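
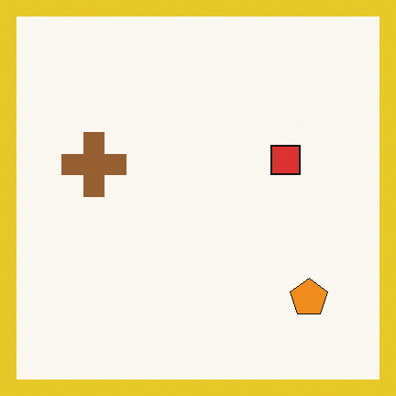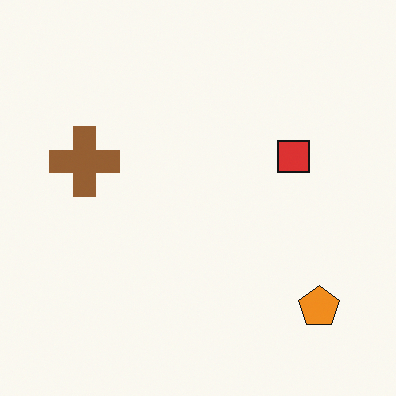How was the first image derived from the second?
The first image is the second framed with a yellow border.

A solid yellow frame runs around the edge of the first image, with the content slightly shrunk inside it.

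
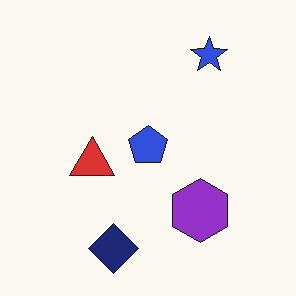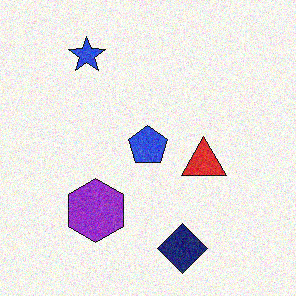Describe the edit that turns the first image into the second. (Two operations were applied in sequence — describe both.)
The transformation is: flipped horizontally (left ↔ right), then degraded with moderate additive noise.

The blue star is in the top-right of the first image and the top-left of the second — shapes on opposite sides of the vertical midline have swapped in a mirror flip. Random speckle covers the whole image, including the flat background.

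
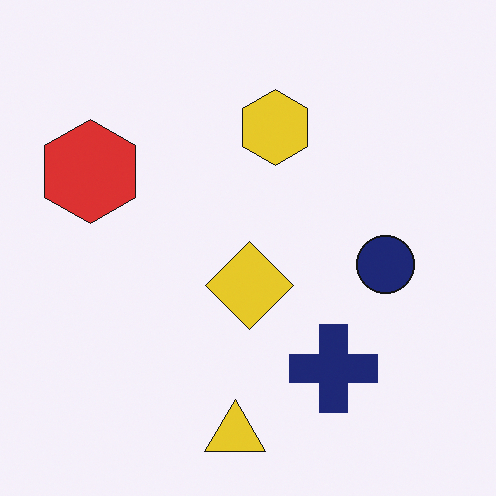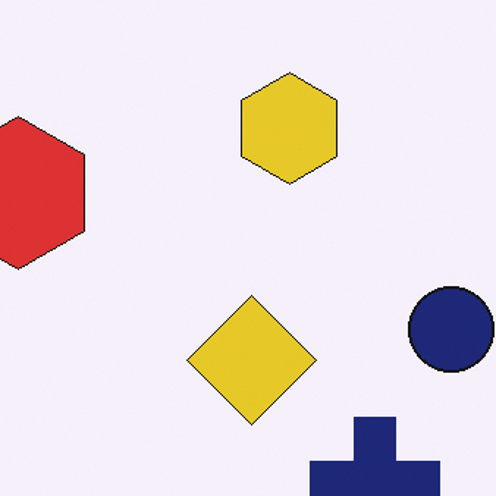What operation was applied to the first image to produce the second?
The second image is the first cropped slightly and scaled back up.

The visible shapes are larger and the field of view is narrower; shapes near the original edges may be partly or wholly outside the frame — a crop-and-rescale.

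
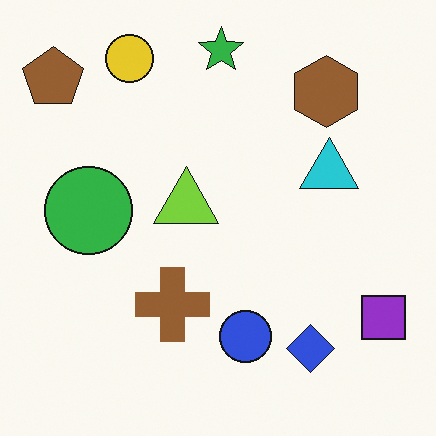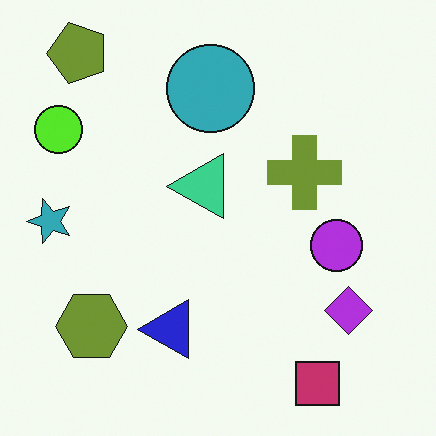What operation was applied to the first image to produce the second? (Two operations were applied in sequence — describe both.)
The second image is the first hue-shifted slightly, then transposed (reflected across the top-left ↔ bottom-right diagonal).

Every shape's color has rotated by the same amount around the hue wheel — a uniform hue shift. Shapes have swapped their row and column positions — what was in the top-right is now in the bottom-left — a diagonal reflection.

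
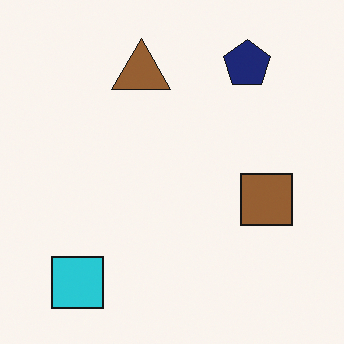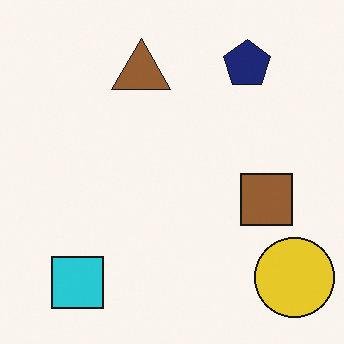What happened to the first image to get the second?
Overlaid with an additional yellow circle.

A yellow circle appears in the second image that is absent from the first.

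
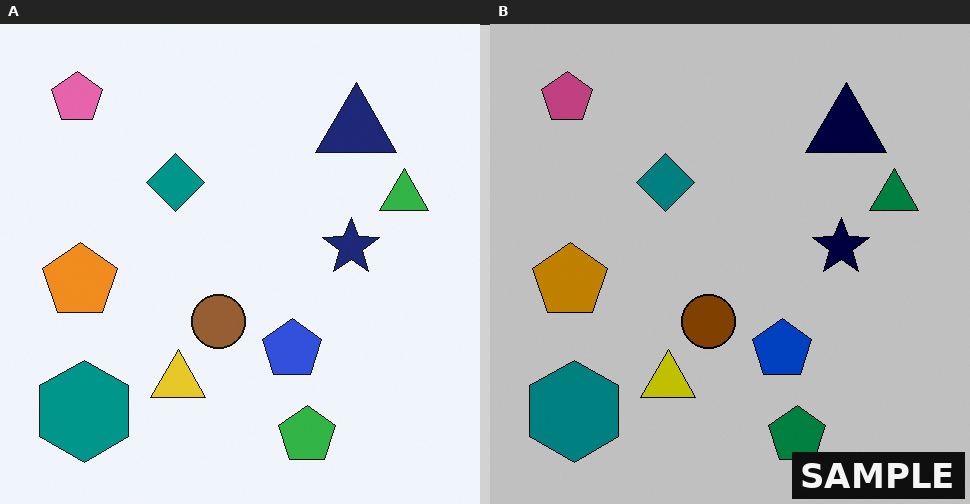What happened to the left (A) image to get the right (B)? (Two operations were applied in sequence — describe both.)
The image was heavily posterized to just a handful of flat colors, then watermarked with the text "SAMPLE" in the lower-right corner.

Each flat color has snapped to a coarser quantized level — most visibly, the near-white background has dropped to a flat grey. A dark label reading "SAMPLE" appears in the lower-right corner.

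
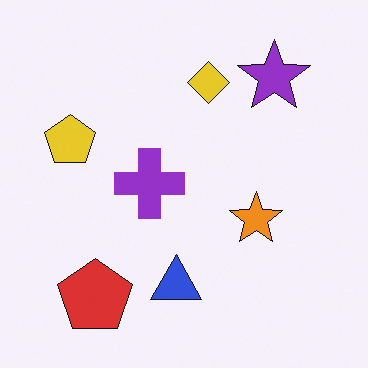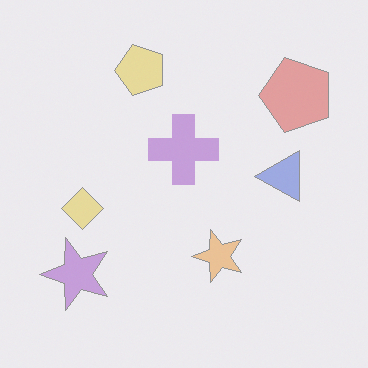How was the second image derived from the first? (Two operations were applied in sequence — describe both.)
This is the original image transposed (reflected across the top-left ↔ bottom-right diagonal), then given much lower contrast.

Shapes have swapped their row and column positions — what was in the top-right is now in the bottom-left — a diagonal reflection. Tones are pushed toward mid-grey across the whole image — a global contrast change.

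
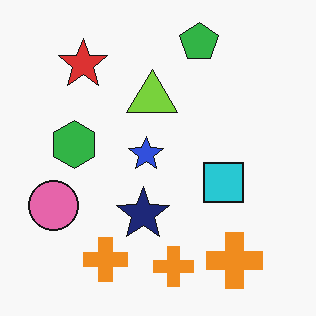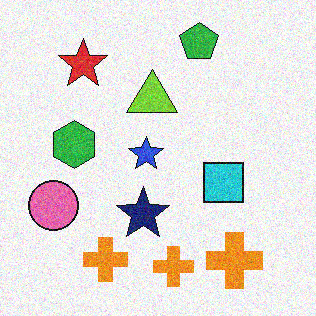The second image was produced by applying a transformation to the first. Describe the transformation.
The transformation is: degraded with moderate additive noise.

Random speckle covers the whole image, including the flat background.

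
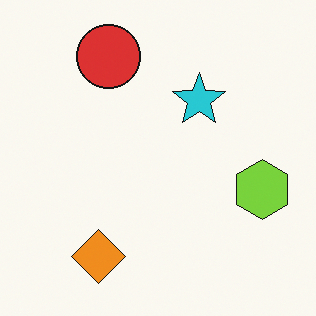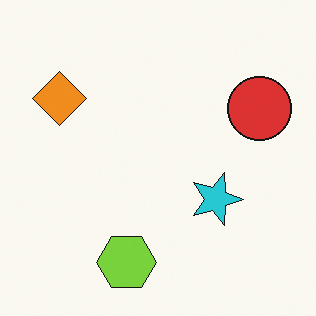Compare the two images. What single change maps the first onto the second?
This is the original image rotated 90° clockwise.

The orange diamond sits in the bottom-left of the first image and the top-left of the second — consistent with a whole-image 90° clockwise rotation.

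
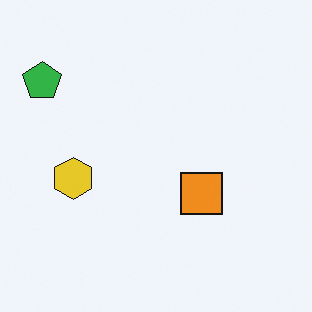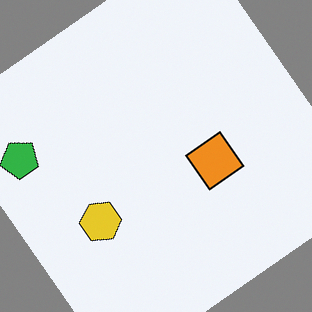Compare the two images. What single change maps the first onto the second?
The transformation is: rotated counter-clockwise by a large amount — several tens of degrees.

Every shape is tilted by the same angle and the image corners show triangular fill wedges — a whole-image rotation by a non-right angle.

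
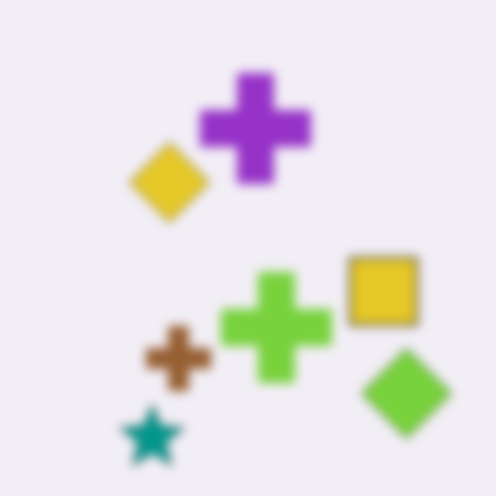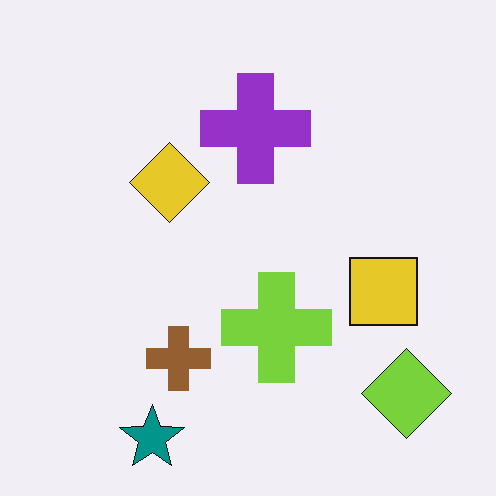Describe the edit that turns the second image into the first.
The image was strongly gaussian-blurred.

Shape edges and outlines are uniformly softened across the whole image.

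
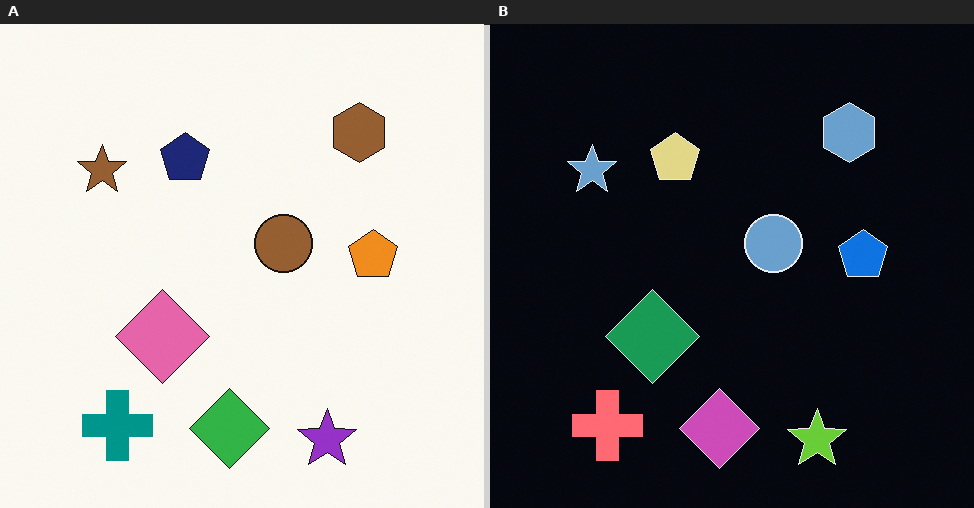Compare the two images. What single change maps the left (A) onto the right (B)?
The transformation is: color-inverted (negative).

The light background has become dark and every shape's color is its complement — a photographic negative.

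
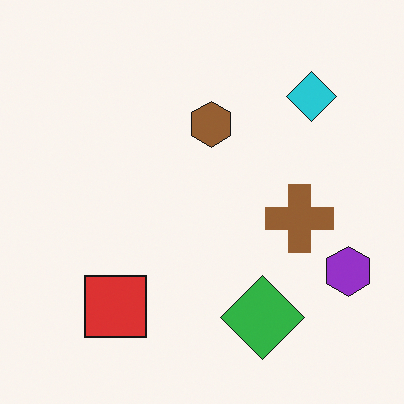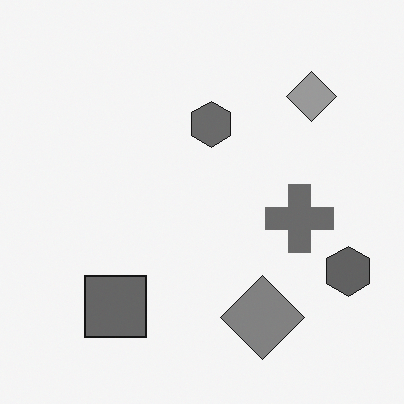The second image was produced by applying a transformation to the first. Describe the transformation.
The transformation is: converted to grayscale.

All color is removed — every shape is now a shade of grey.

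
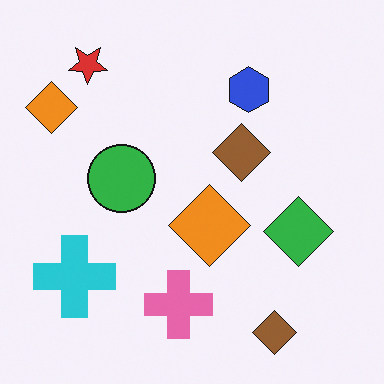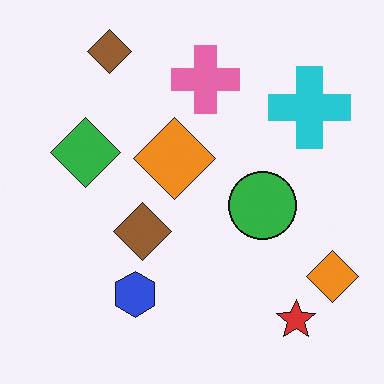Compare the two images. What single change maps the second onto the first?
Rotated 180°.

The red star sits in the bottom-right of the second image and the top-left of the first — consistent with a whole-image 180° rotation.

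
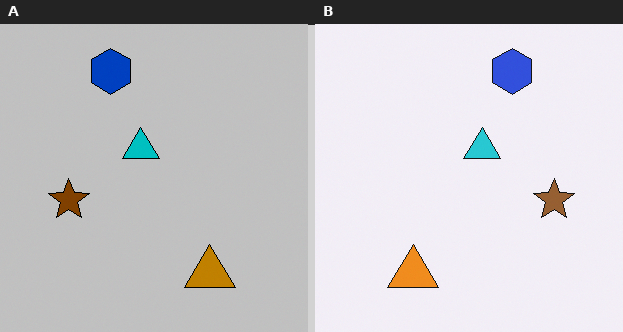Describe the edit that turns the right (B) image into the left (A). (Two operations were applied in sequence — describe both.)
Flipped horizontally (left ↔ right), then heavily posterized to just a handful of flat colors.

The brown star is in the right of the right (B) image and the left of the left (A) — shapes on opposite sides of the vertical midline have swapped in a mirror flip. Each flat color has snapped to a coarser quantized level — most visibly, the near-white background has dropped to a flat grey.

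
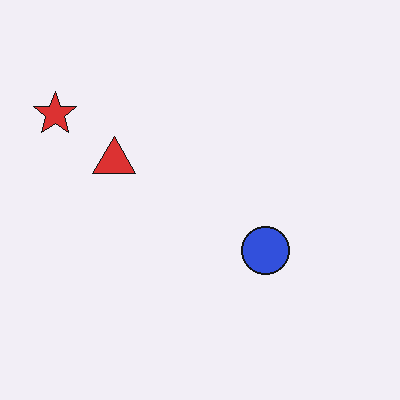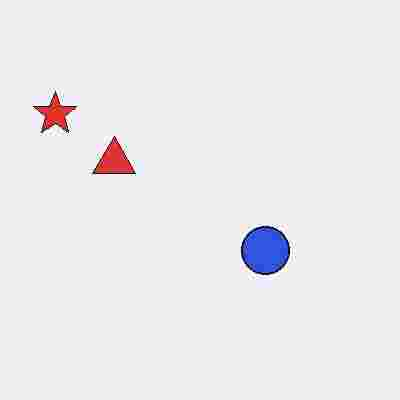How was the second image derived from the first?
The image was heavily JPEG-compressed with obvious blocking artifacts.

Blocky 8×8 compression artifacts appear around shape edges and the flat background shows ringing — characteristic JPEG degradation.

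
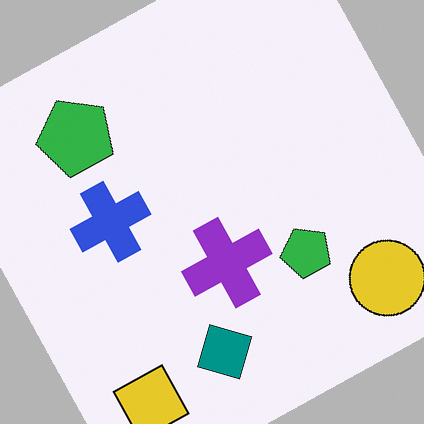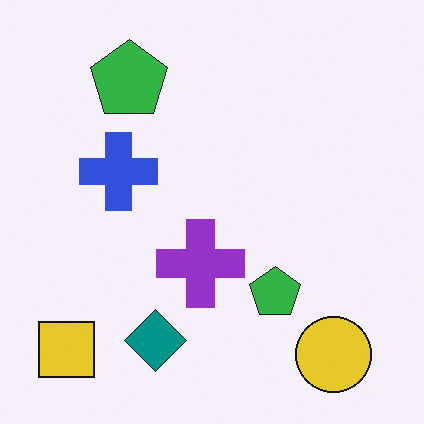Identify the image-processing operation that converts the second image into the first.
Rotated counter-clockwise by a moderate amount.

Every shape is tilted by the same angle and the image corners show triangular fill wedges — a whole-image rotation by a non-right angle.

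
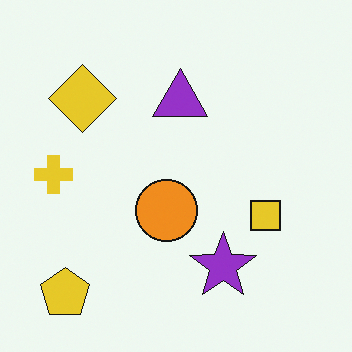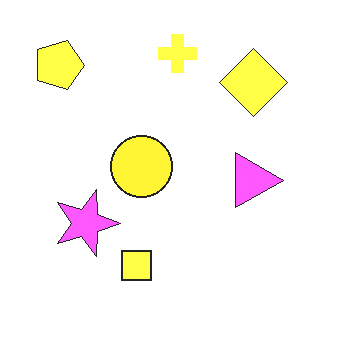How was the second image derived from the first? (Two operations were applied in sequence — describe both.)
The transformation is: rotated 90° clockwise, then brightened a lot.

The yellow pentagon sits in the bottom-left of the first image and the top-left of the second — consistent with a whole-image 90° clockwise rotation. Every pixel — background and shapes alike — is uniformly brightened.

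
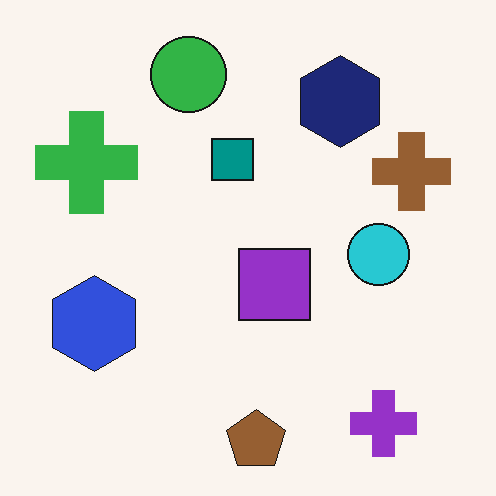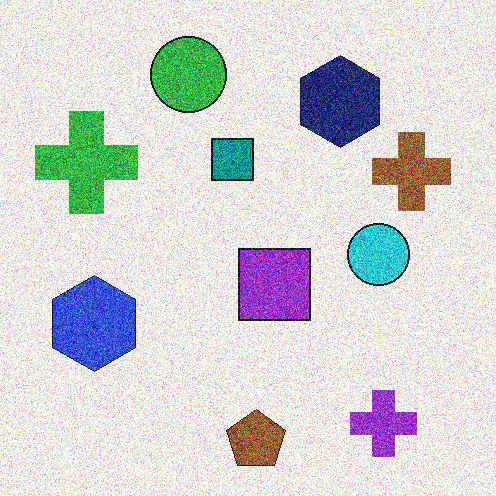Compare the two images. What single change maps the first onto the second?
The image was degraded with heavy additive noise.

Random speckle covers the whole image, including the flat background.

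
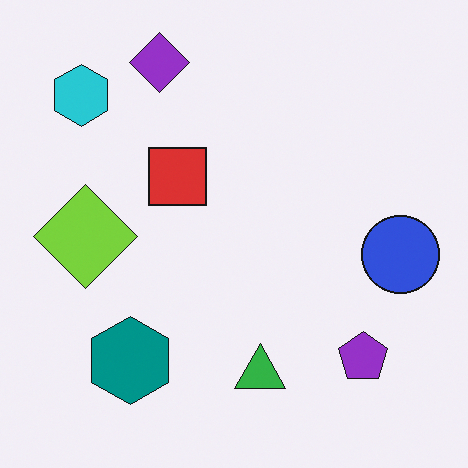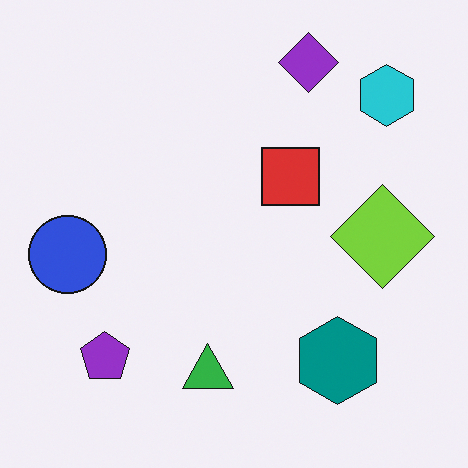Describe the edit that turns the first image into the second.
It was flipped horizontally (left ↔ right).

The blue circle is in the right of the first image and the left of the second — shapes on opposite sides of the vertical midline have swapped in a mirror flip.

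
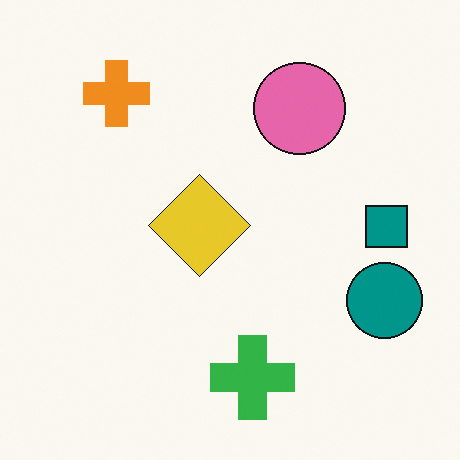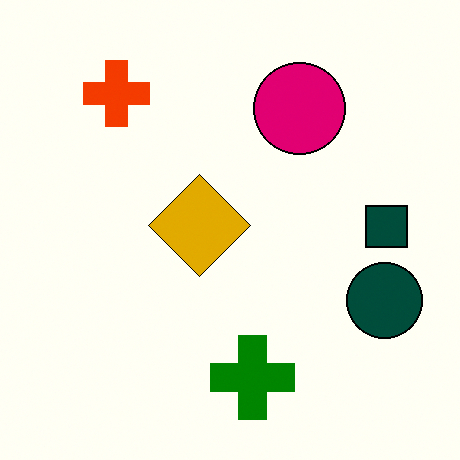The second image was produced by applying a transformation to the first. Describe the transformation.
It was given much higher contrast.

Tones are pushed away from mid-grey across the whole image — a global contrast change.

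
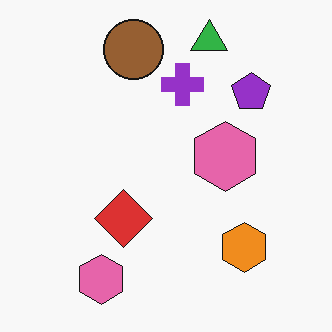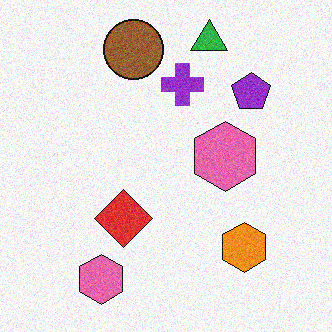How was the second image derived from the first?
Degraded with visible gaussian noise.

Random speckle covers the whole image, including the flat background.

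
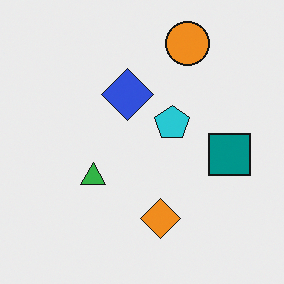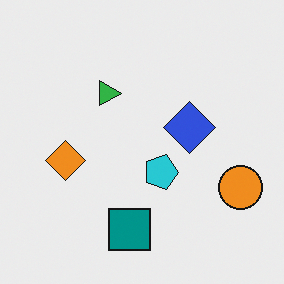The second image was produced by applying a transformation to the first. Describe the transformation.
This is the original image rotated 90° clockwise.

The orange circle sits in the top of the first image and the right of the second — consistent with a whole-image 90° clockwise rotation.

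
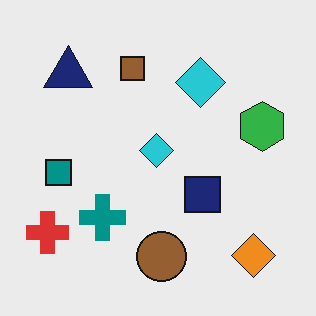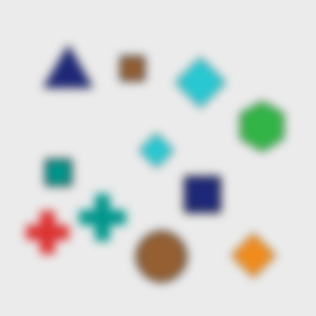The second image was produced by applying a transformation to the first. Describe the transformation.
This is the original image noticeably gaussian-blurred.

Shape edges and outlines are uniformly softened across the whole image.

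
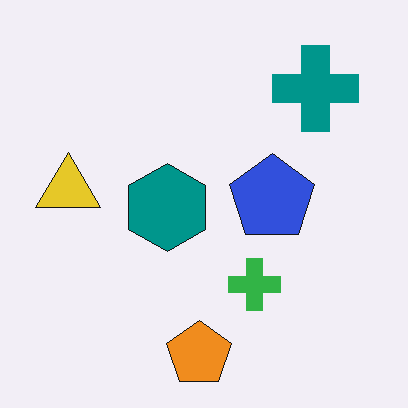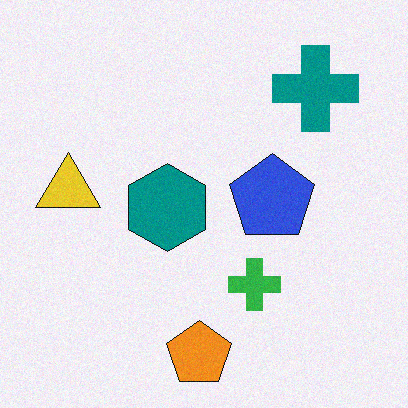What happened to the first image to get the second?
This is the original image degraded with a light layer of grain.

Random speckle covers the whole image, including the flat background.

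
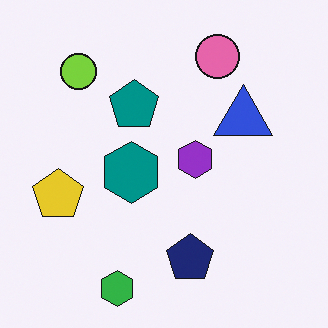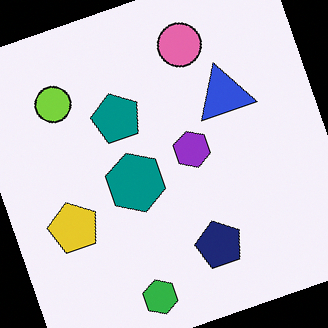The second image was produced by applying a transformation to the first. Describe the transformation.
The second image is the first rotated counter-clockwise by a clearly visible amount.

Every shape is tilted by the same angle and the image corners show triangular fill wedges — a whole-image rotation by a non-right angle.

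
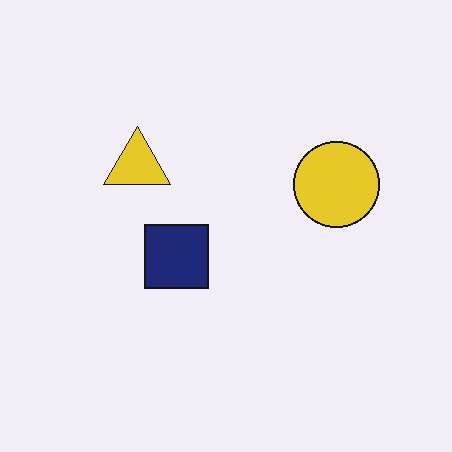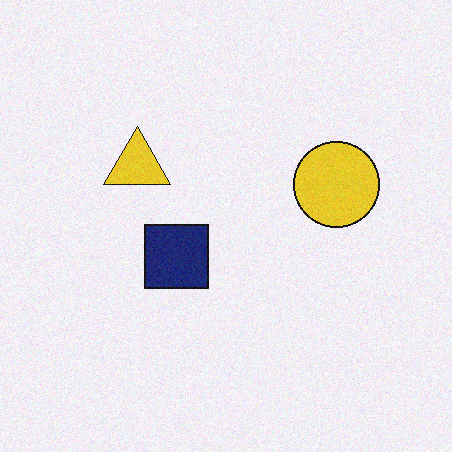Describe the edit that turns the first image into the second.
It was degraded with subtle gaussian noise.

Random speckle covers the whole image, including the flat background.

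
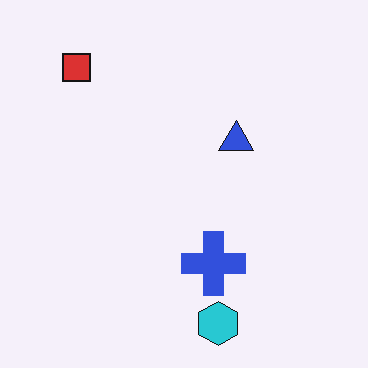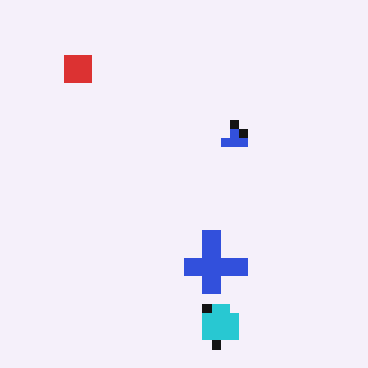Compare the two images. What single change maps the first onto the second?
It was heavily pixelated into large blocks.

Shapes are reduced to large square blocks; fine edges and outlines are lost — a downscale-then-upscale (mosaic) effect.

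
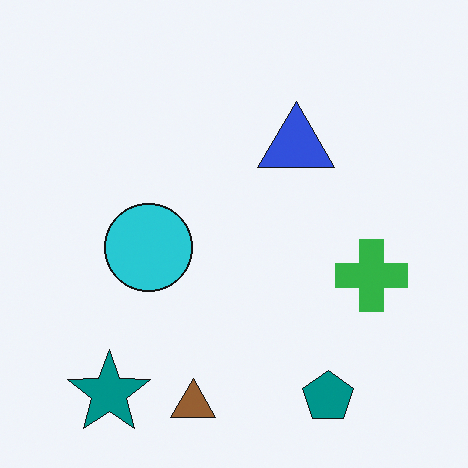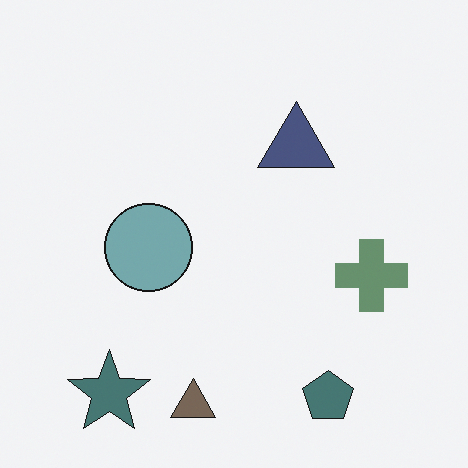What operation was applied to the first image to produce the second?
It was made much more muted (saturation change).

All colors are more muted and greyish — a global saturation change.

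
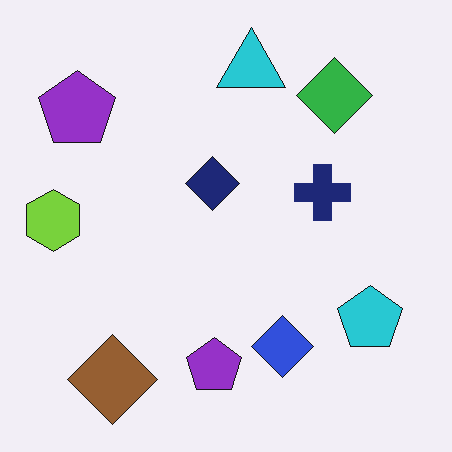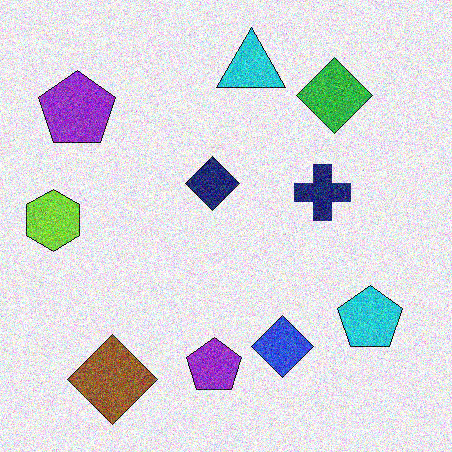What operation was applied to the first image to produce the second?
Degraded with a thick layer of grain.

Random speckle covers the whole image, including the flat background.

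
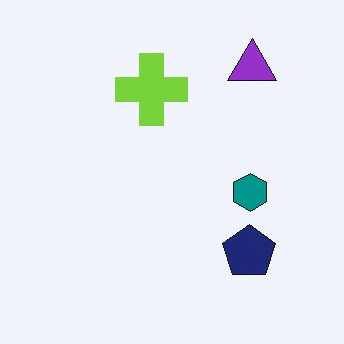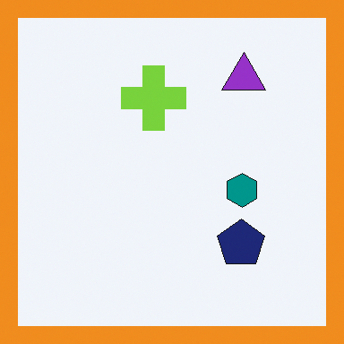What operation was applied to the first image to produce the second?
This is the original image framed with a orange border.

A solid orange frame runs around the edge of the second image, with the content slightly shrunk inside it.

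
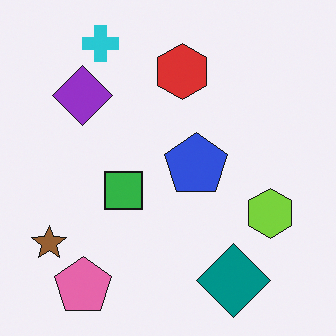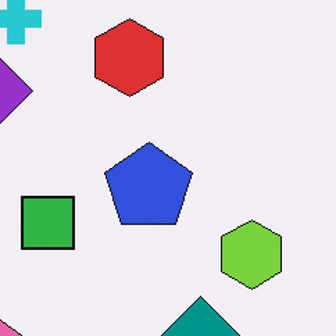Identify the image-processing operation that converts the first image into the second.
The image was cropped slightly and scaled back up.

The visible shapes are larger and the field of view is narrower; shapes near the original edges may be partly or wholly outside the frame — a crop-and-rescale.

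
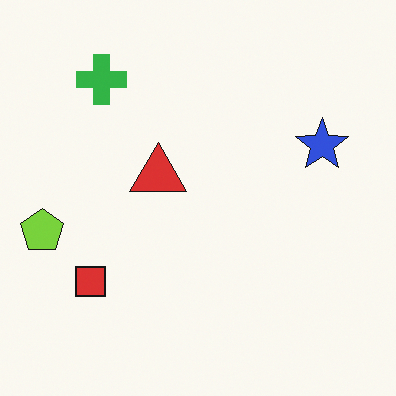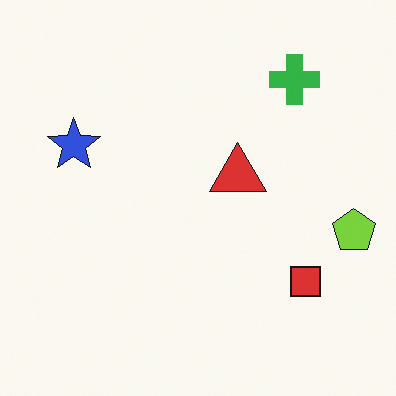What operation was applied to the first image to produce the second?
Flipped horizontally (left ↔ right).

The lime pentagon is in the left of the first image and the right of the second — shapes on opposite sides of the vertical midline have swapped in a mirror flip.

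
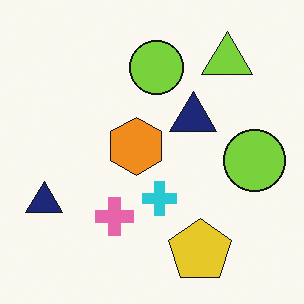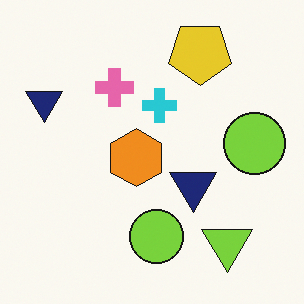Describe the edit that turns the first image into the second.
This is the original image flipped vertically (top ↔ bottom).

The yellow pentagon is in the bottom of the first image and the top of the second — shapes on opposite sides of the horizontal midline have swapped in a mirror flip.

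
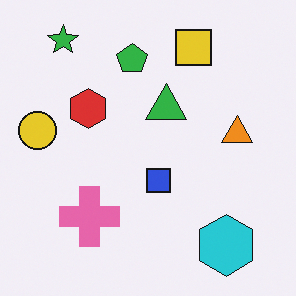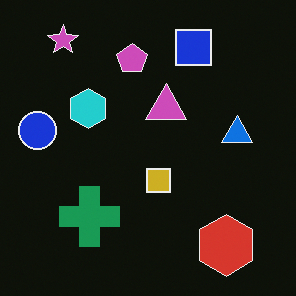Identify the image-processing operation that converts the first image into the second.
This is the original image color-inverted (negative).

The light background has become dark and every shape's color is its complement — a photographic negative.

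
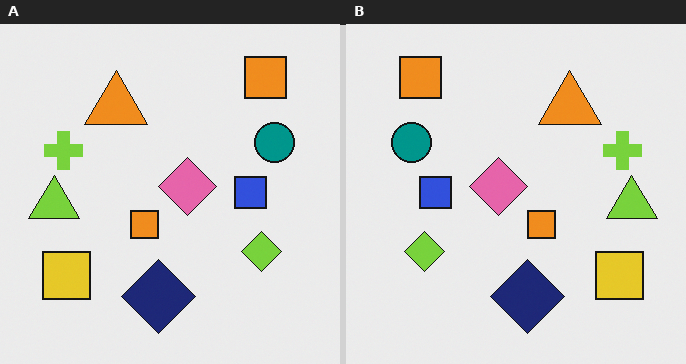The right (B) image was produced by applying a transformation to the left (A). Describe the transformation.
The transformation is: flipped horizontally (left ↔ right).

The lime triangle is in the left of the left (A) image and the right of the right (B) — shapes on opposite sides of the vertical midline have swapped in a mirror flip.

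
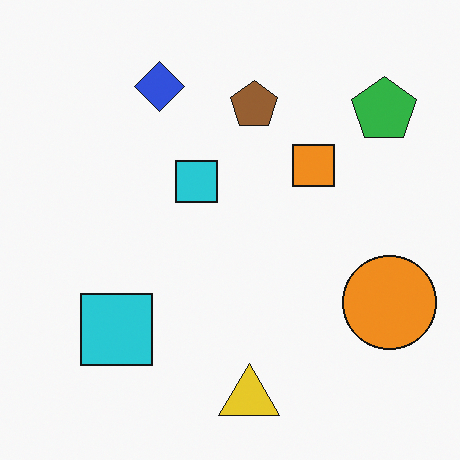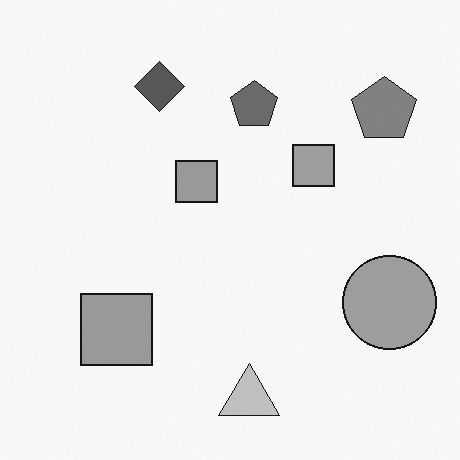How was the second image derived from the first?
The second image is the first converted to grayscale.

All color is removed — every shape is now a shade of grey.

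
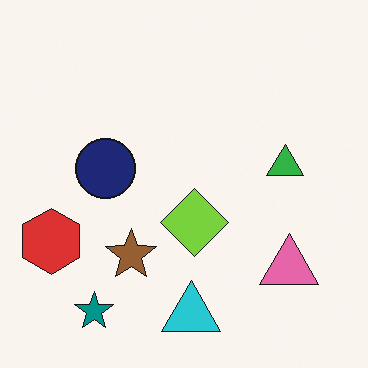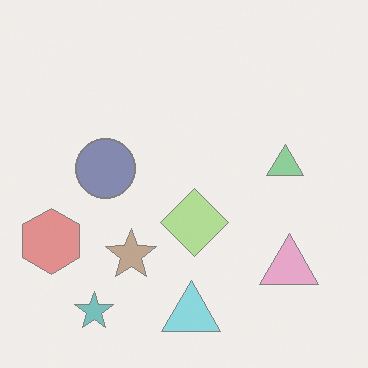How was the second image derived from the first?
It was washed out (contrast reduced).

Tones are pushed toward mid-grey across the whole image — a global contrast change.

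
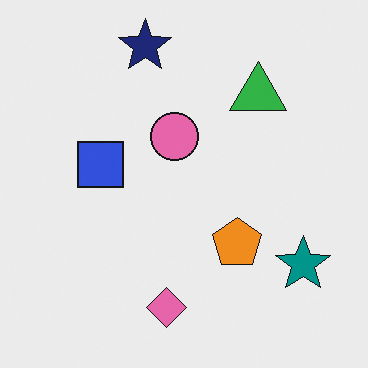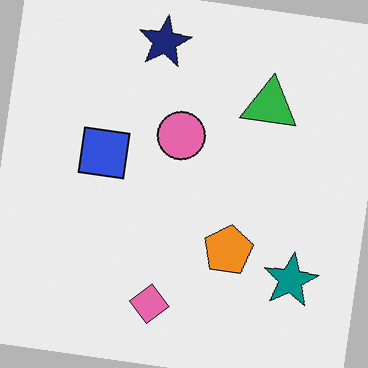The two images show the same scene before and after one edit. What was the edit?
Rotated clockwise by a small amount.

Every shape is tilted by the same angle and the image corners show triangular fill wedges — a whole-image rotation by a non-right angle.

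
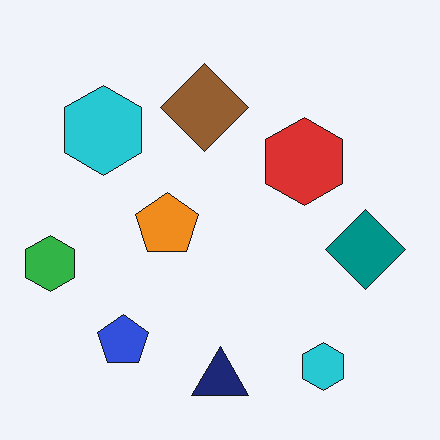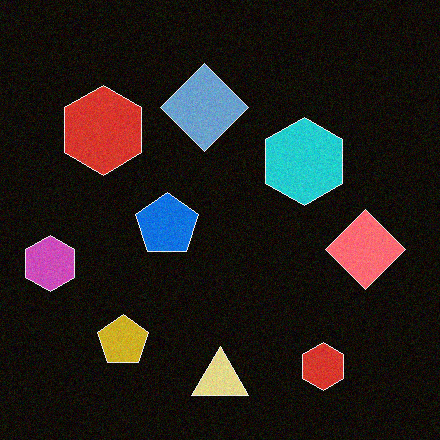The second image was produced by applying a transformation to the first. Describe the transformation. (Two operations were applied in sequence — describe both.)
The second image is the first degraded with a light layer of grain, then color-inverted (negative).

Random speckle covers the whole image, including the flat background. The light background has become dark and every shape's color is its complement — a photographic negative.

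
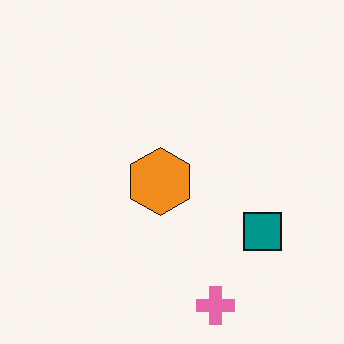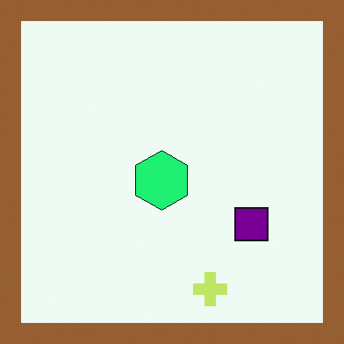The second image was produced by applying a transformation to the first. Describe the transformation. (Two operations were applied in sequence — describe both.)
This is the original image hue-shifted by a moderate amount, then framed with a brown border.

Every shape's color has rotated by the same amount around the hue wheel — a uniform hue shift. A solid brown frame runs around the edge of the second image, with the content slightly shrunk inside it.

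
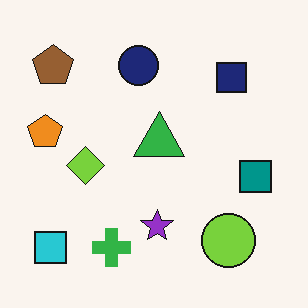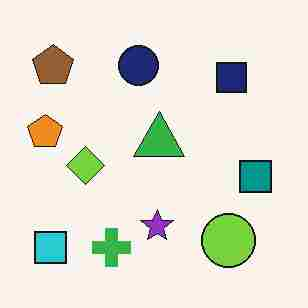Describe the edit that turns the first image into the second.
It was degraded with heavy JPEG compression.

Blocky 8×8 compression artifacts appear around shape edges and the flat background shows ringing — characteristic JPEG degradation.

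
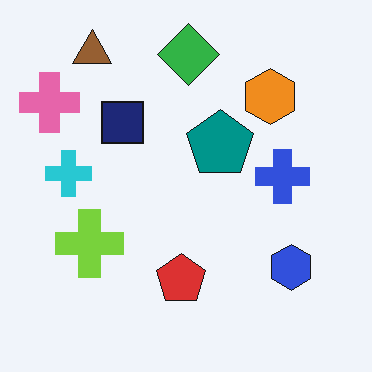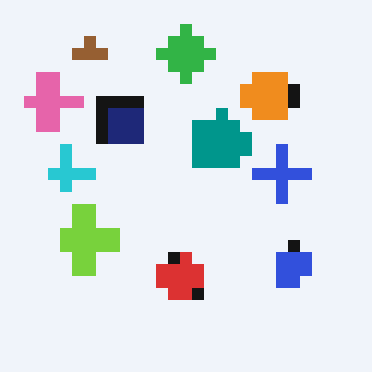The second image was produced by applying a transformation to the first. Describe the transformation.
Coarsely pixelated.

Shapes are reduced to large square blocks; fine edges and outlines are lost — a downscale-then-upscale (mosaic) effect.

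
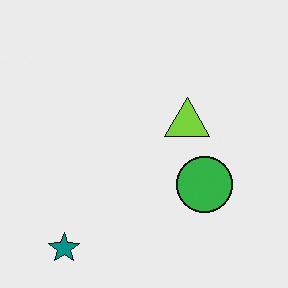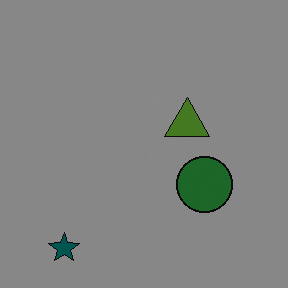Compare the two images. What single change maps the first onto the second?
It was darkened a lot.

Every pixel — background and shapes alike — is uniformly darkened.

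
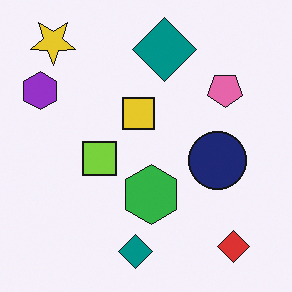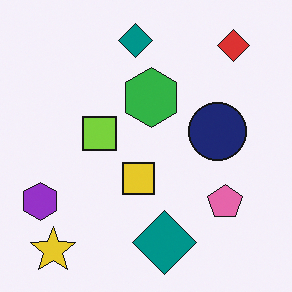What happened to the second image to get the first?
The image was flipped vertically (top ↔ bottom).

The yellow star is in the bottom-left of the second image and the top-left of the first — shapes on opposite sides of the horizontal midline have swapped in a mirror flip.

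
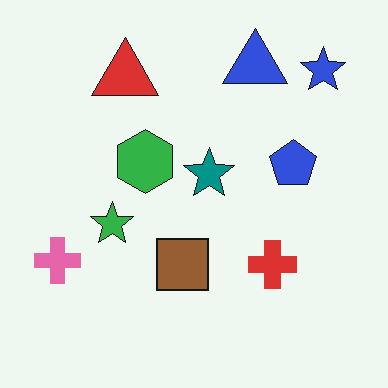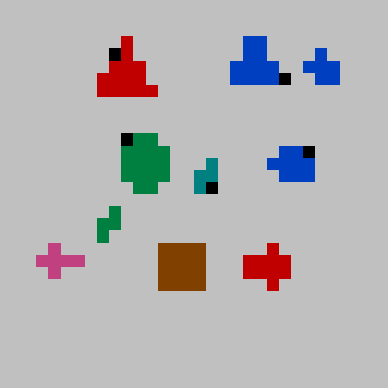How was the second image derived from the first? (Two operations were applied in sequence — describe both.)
The transformation is: aggressively posterized, then coarsely pixelated.

Each flat color has snapped to a coarser quantized level — most visibly, the near-white background has dropped to a flat grey. Shapes are reduced to large square blocks; fine edges and outlines are lost — a downscale-then-upscale (mosaic) effect.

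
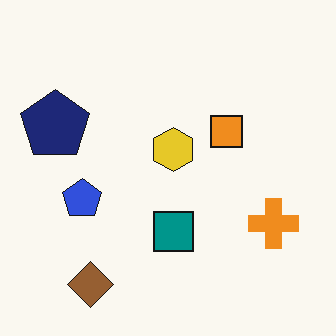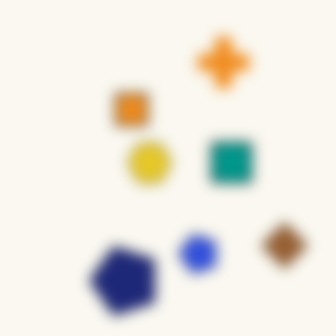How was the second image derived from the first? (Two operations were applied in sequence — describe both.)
The image was rotated 90° counter-clockwise, then heavily blurred.

The brown diamond sits in the bottom-left of the first image and the bottom-right of the second — consistent with a whole-image 90° counter-clockwise rotation. Shape edges and outlines are uniformly softened across the whole image.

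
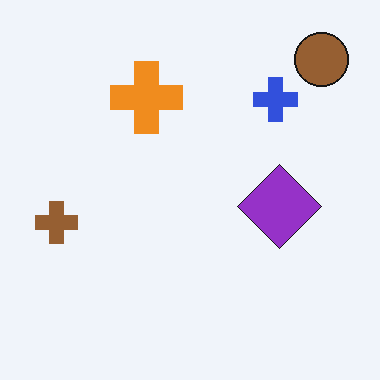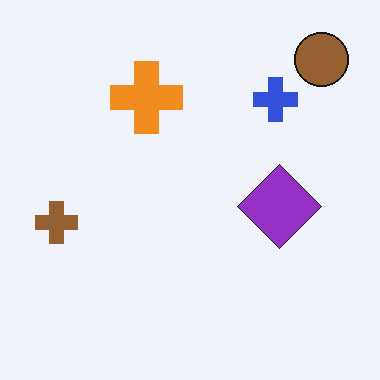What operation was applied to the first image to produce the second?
The image was JPEG-compressed with visible artifacts.

Blocky 8×8 compression artifacts appear around shape edges and the flat background shows ringing — characteristic JPEG degradation.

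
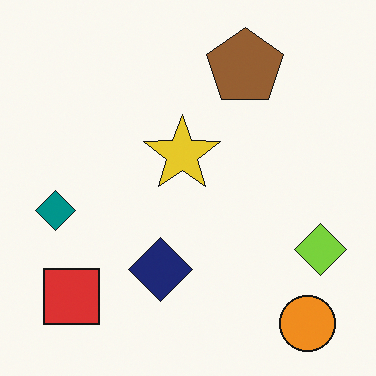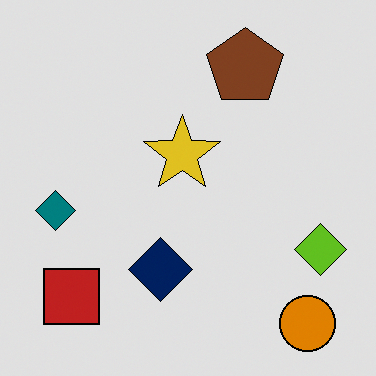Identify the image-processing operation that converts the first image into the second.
This is the original image moderately posterized.

Each flat color has snapped to a coarser quantized level — most visibly, the near-white background has dropped to a flat grey.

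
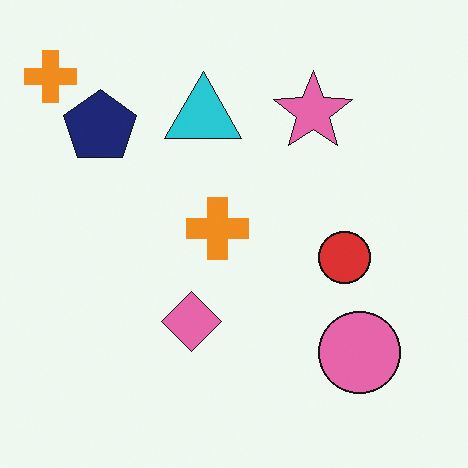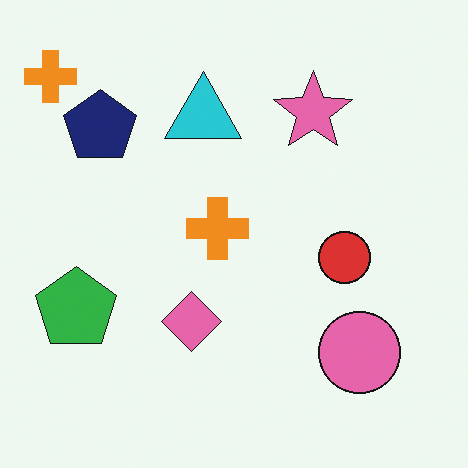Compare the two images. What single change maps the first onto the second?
This is the original image overlaid with an additional green pentagon.

A green pentagon appears in the second image that is absent from the first.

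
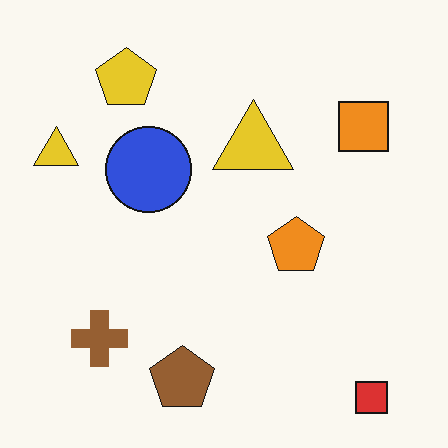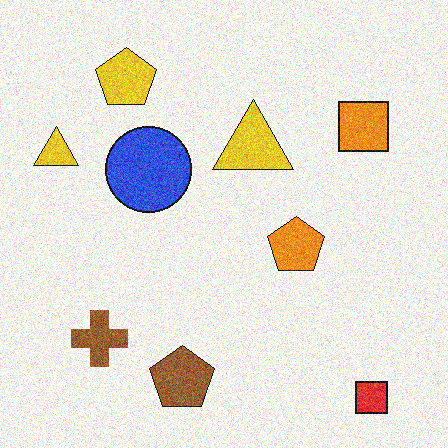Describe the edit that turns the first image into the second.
This is the original image degraded with moderate additive noise.

Random speckle covers the whole image, including the flat background.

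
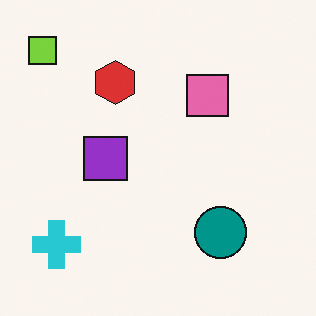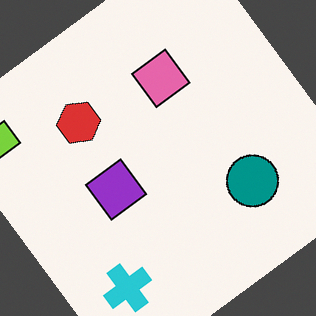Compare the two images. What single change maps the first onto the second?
The second image is the first rotated counter-clockwise by a large amount — several tens of degrees.

Every shape is tilted by the same angle and the image corners show triangular fill wedges — a whole-image rotation by a non-right angle.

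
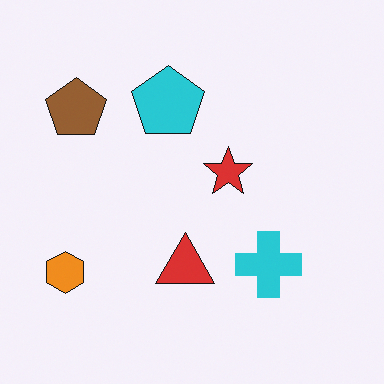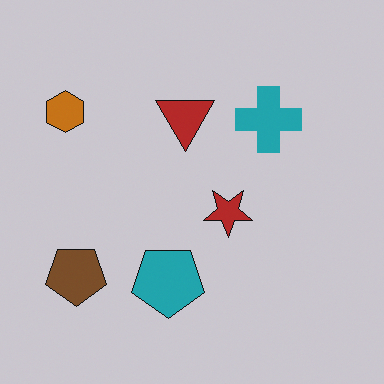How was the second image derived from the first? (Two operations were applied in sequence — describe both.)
This is the original image flipped vertically (top ↔ bottom), then slightly darkened.

The cyan pentagon is in the top of the first image and the bottom of the second — shapes on opposite sides of the horizontal midline have swapped in a mirror flip. Every pixel — background and shapes alike — is uniformly darkened.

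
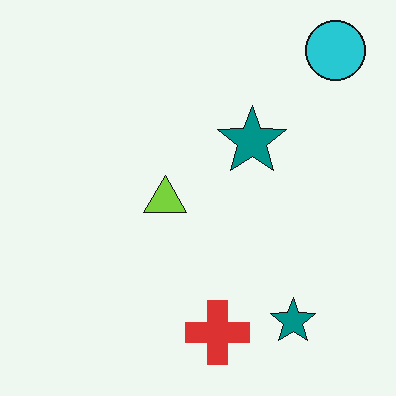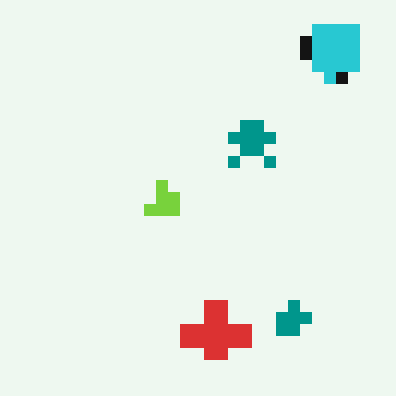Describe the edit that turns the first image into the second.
The second image is the first heavily pixelated into large blocks.

Shapes are reduced to large square blocks; fine edges and outlines are lost — a downscale-then-upscale (mosaic) effect.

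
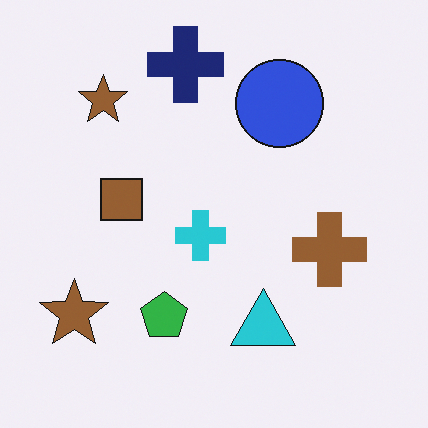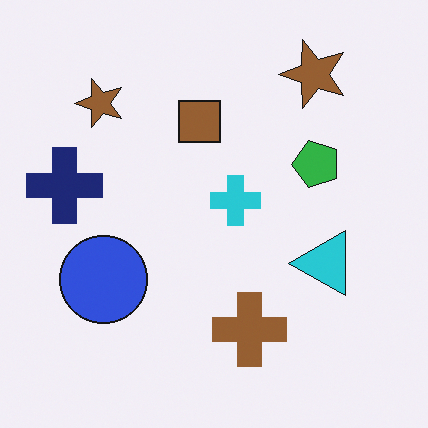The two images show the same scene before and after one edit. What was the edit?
Transposed (reflected across the top-left ↔ bottom-right diagonal).

Shapes have swapped their row and column positions — what was in the top-right is now in the bottom-left — a diagonal reflection.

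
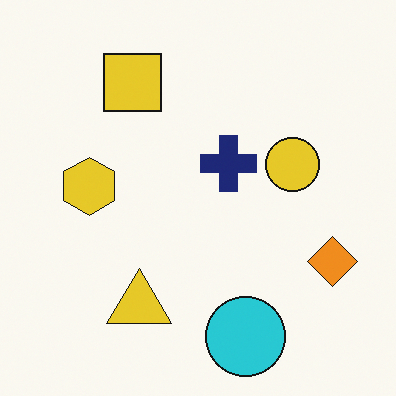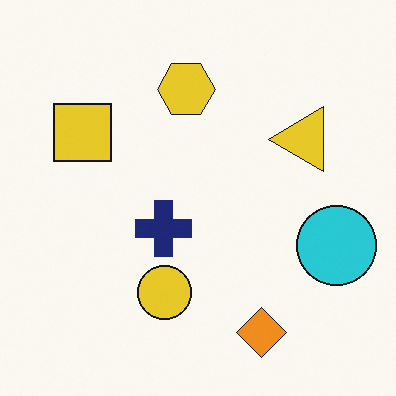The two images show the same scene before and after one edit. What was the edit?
The image was transposed (reflected across the top-left ↔ bottom-right diagonal).

Shapes have swapped their row and column positions — what was in the top-right is now in the bottom-left — a diagonal reflection.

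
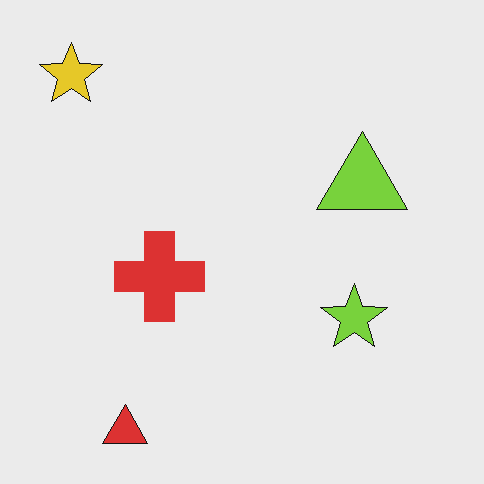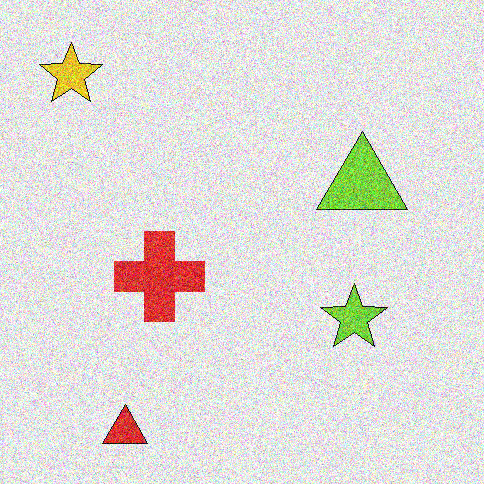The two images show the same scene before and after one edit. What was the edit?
Degraded with a thick layer of grain.

Random speckle covers the whole image, including the flat background.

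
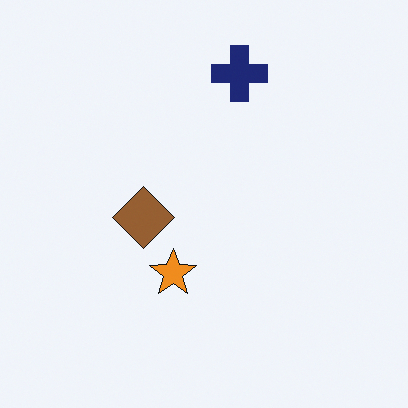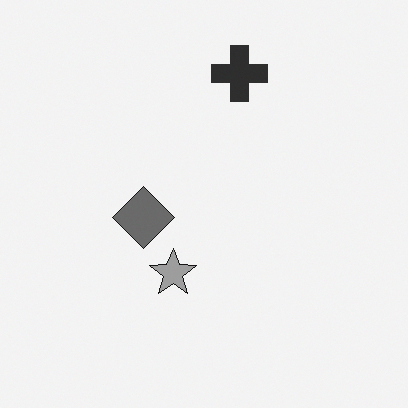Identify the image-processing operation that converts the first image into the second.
The second image is the first converted to grayscale.

All color is removed — every shape is now a shade of grey.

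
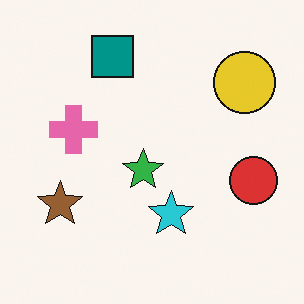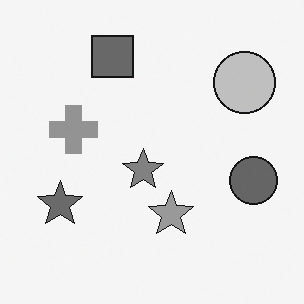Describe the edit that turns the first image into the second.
It was converted to grayscale.

All color is removed — every shape is now a shade of grey.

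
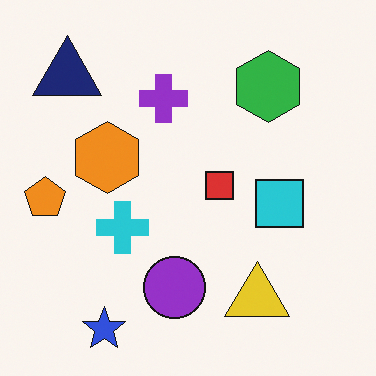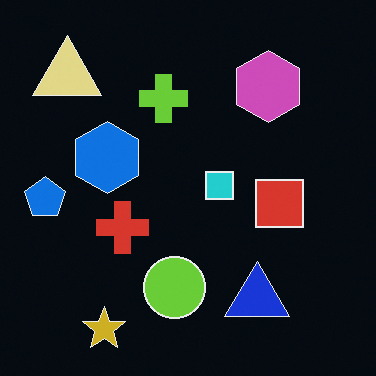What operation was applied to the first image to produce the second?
Color-inverted (negative).

The light background has become dark and every shape's color is its complement — a photographic negative.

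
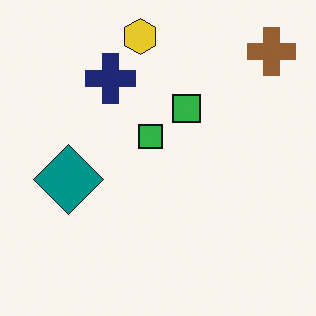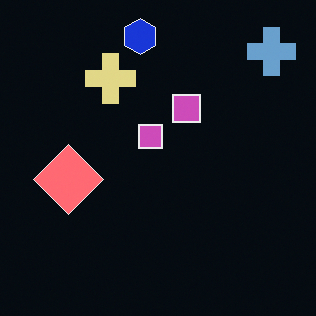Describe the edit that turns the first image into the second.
The second image is the first color-inverted (negative).

The light background has become dark and every shape's color is its complement — a photographic negative.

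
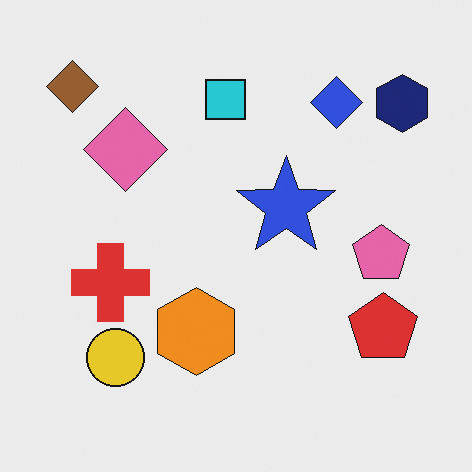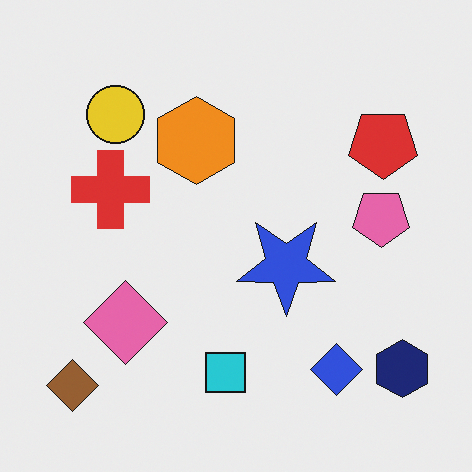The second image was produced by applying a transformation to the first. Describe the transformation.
This is the original image flipped vertically (top ↔ bottom).

The brown diamond is in the top-left of the first image and the bottom-left of the second — shapes on opposite sides of the horizontal midline have swapped in a mirror flip.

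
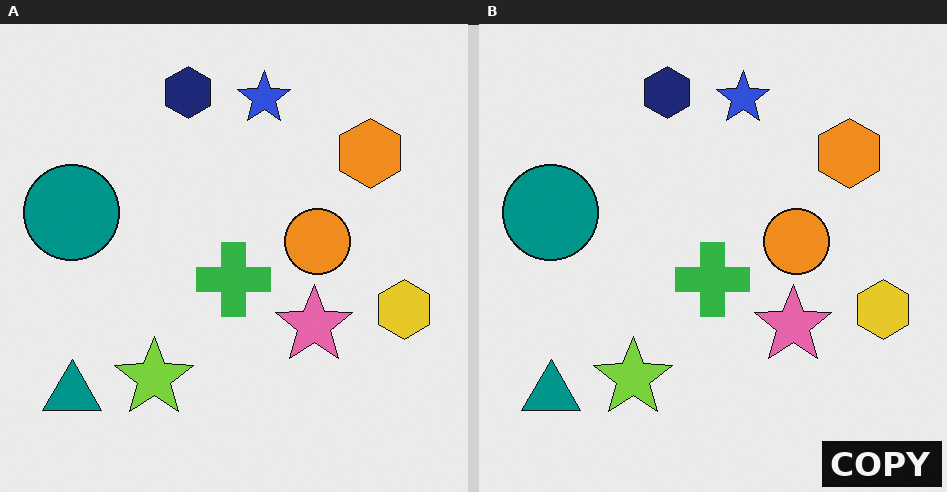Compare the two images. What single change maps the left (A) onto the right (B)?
The right (B) image is the left (A) watermarked with the text "COPY" in the lower-right corner.

A dark label reading "COPY" appears in the lower-right corner.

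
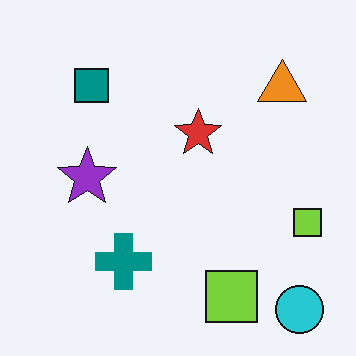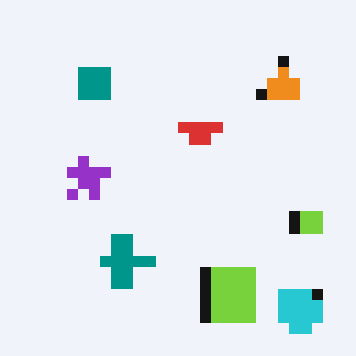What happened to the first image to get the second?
Heavily pixelated into large blocks.

Shapes are reduced to large square blocks; fine edges and outlines are lost — a downscale-then-upscale (mosaic) effect.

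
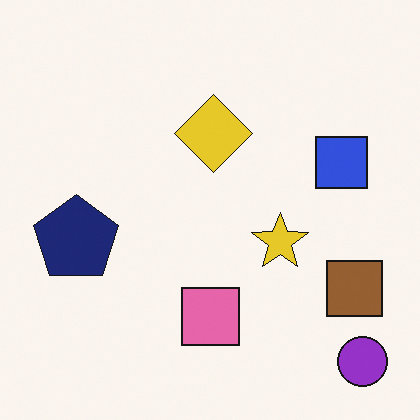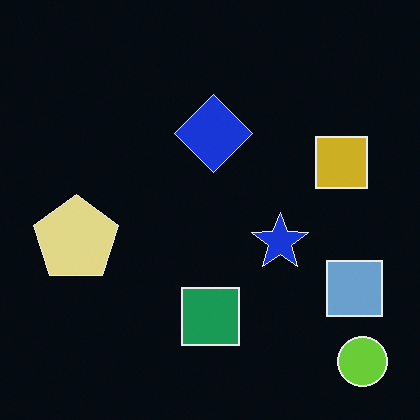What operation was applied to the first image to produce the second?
Color-inverted (negative).

The light background has become dark and every shape's color is its complement — a photographic negative.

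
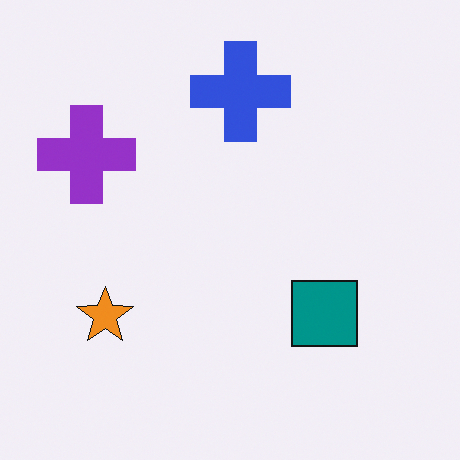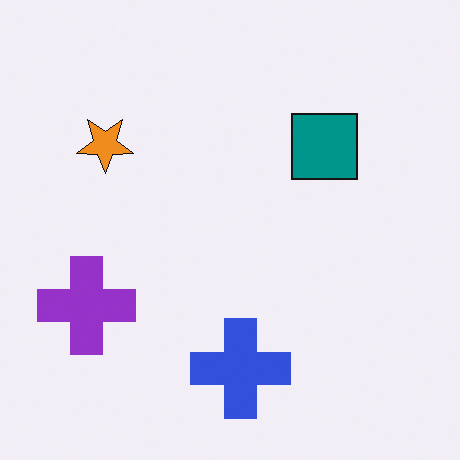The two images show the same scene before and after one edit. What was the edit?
This is the original image flipped vertically (top ↔ bottom).

The blue cross is in the top of the first image and the bottom of the second — shapes on opposite sides of the horizontal midline have swapped in a mirror flip.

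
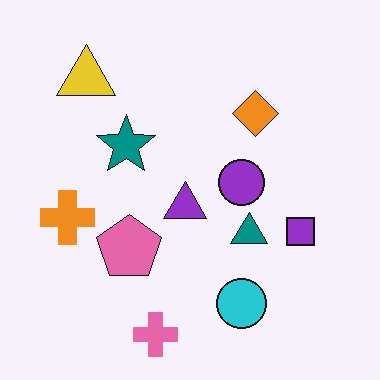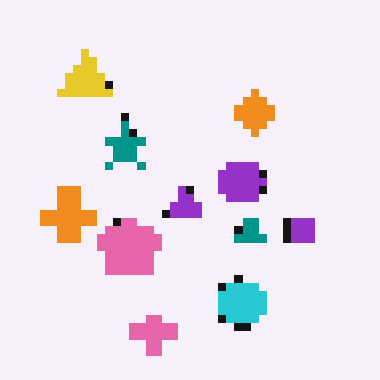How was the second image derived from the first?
The second image is the first moderately pixelated.

Shapes are reduced to large square blocks; fine edges and outlines are lost — a downscale-then-upscale (mosaic) effect.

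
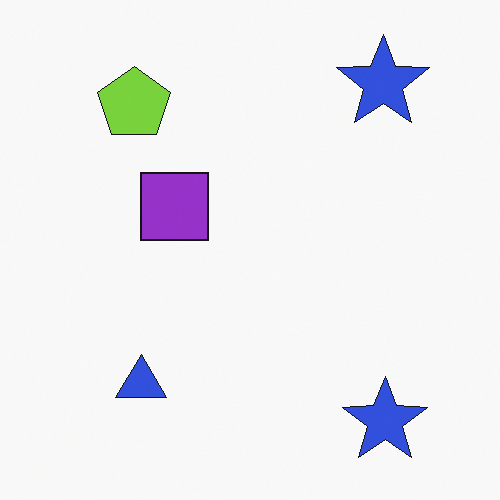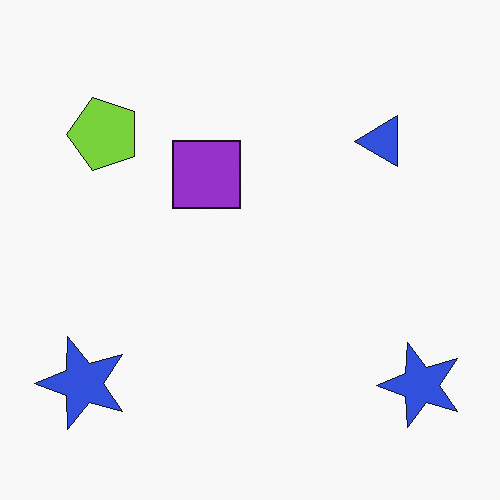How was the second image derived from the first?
Transposed (reflected across the top-left ↔ bottom-right diagonal).

Shapes have swapped their row and column positions — what was in the top-right is now in the bottom-left — a diagonal reflection.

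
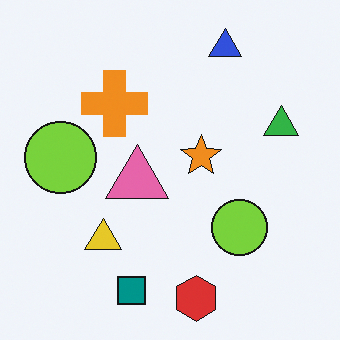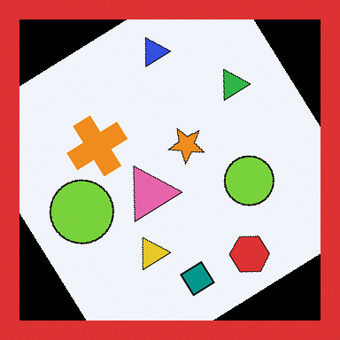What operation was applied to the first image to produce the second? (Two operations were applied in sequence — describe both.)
The second image is the first rotated counter-clockwise by a large amount — several tens of degrees, then framed with a red border.

Every shape is tilted by the same angle and the image corners show triangular fill wedges — a whole-image rotation by a non-right angle. A solid red frame runs around the edge of the second image, with the content slightly shrunk inside it.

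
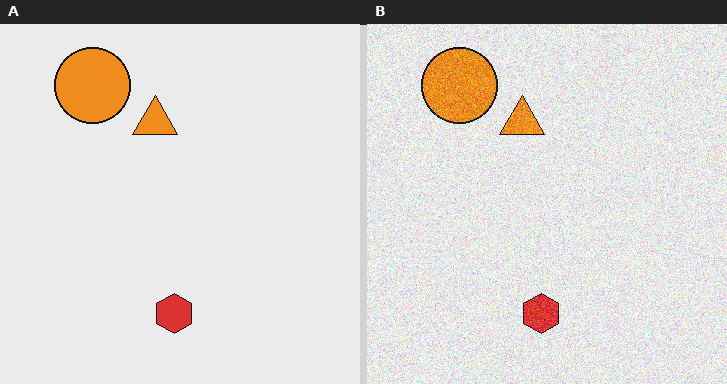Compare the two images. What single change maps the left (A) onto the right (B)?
The image was degraded with moderate additive noise.

Random speckle covers the whole image, including the flat background.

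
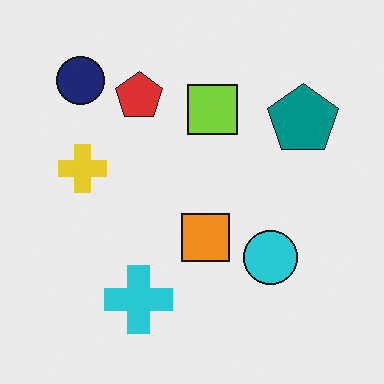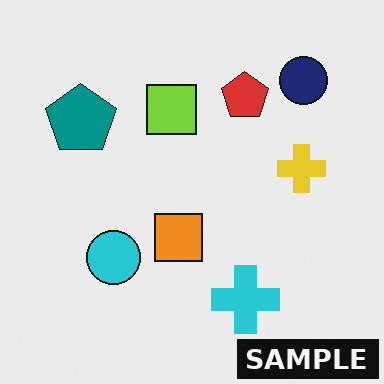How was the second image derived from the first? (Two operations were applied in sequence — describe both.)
It was flipped horizontally (left ↔ right), then watermarked with the text "SAMPLE" in the lower-right corner.

The navy circle is in the top-left of the first image and the top-right of the second — shapes on opposite sides of the vertical midline have swapped in a mirror flip. A dark label reading "SAMPLE" appears in the lower-right corner.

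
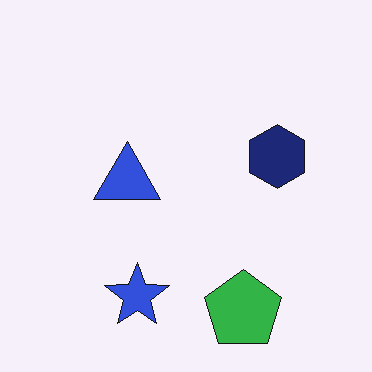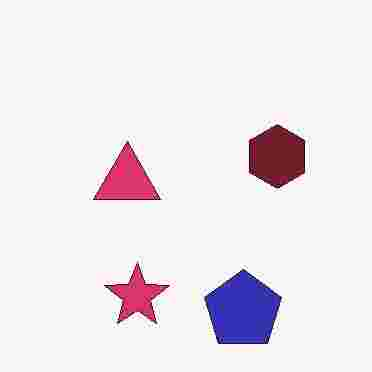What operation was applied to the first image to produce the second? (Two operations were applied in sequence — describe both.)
The image was hue-shifted through roughly a third of the color wheel, then degraded with heavy JPEG compression.

Every shape's color has rotated by the same amount around the hue wheel — a uniform hue shift. Blocky 8×8 compression artifacts appear around shape edges and the flat background shows ringing — characteristic JPEG degradation.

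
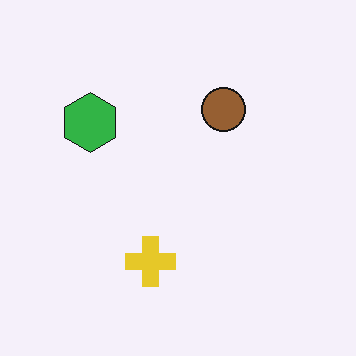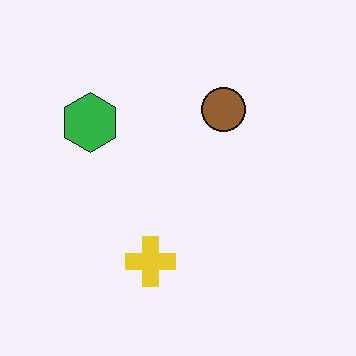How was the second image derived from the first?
It was given moderate JPEG compression.

Blocky 8×8 compression artifacts appear around shape edges and the flat background shows ringing — characteristic JPEG degradation.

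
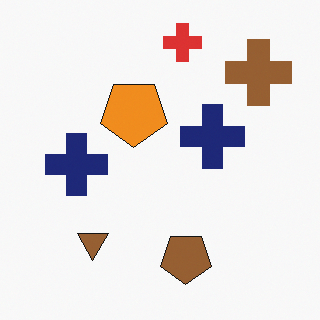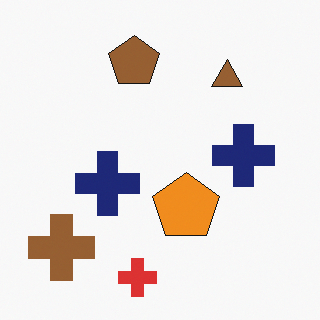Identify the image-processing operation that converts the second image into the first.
It was rotated 180°.

The brown cross sits in the bottom-left of the second image and the top-right of the first — consistent with a whole-image 180° rotation.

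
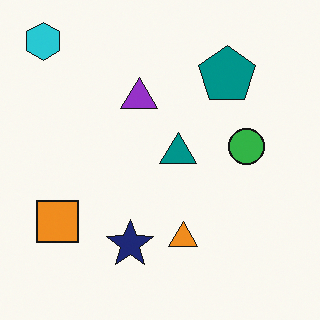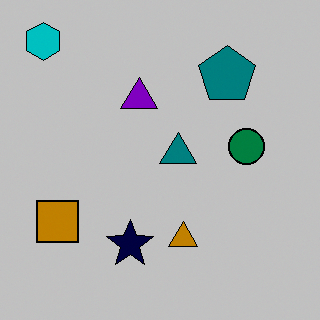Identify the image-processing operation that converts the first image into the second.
The transformation is: heavily posterized to just a handful of flat colors.

Each flat color has snapped to a coarser quantized level — most visibly, the near-white background has dropped to a flat grey.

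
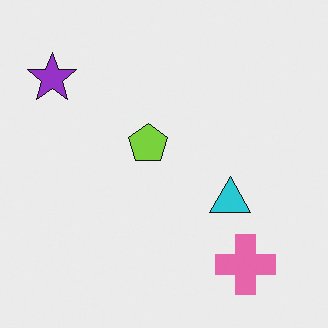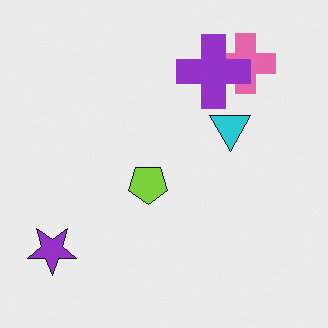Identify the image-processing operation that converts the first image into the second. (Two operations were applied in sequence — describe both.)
Flipped vertically (top ↔ bottom), then overlaid with an additional purple cross.

The pink cross is in the bottom-right of the first image and the top-right of the second — shapes on opposite sides of the horizontal midline have swapped in a mirror flip. A purple cross appears in the second image that is absent from the first.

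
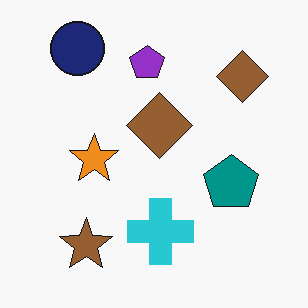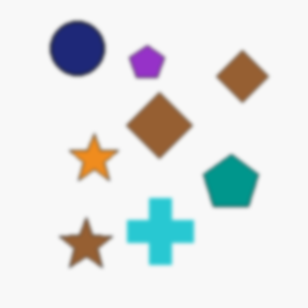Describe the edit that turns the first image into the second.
The image was given a subtle gaussian blur.

Shape edges and outlines are uniformly softened across the whole image.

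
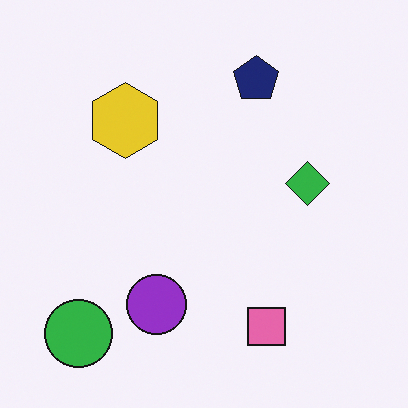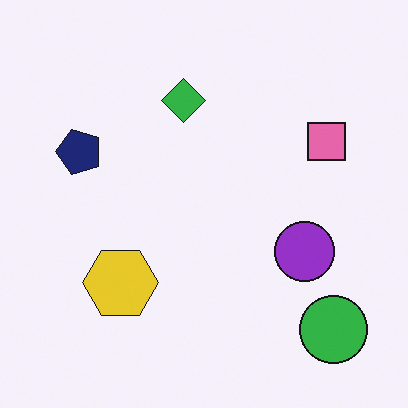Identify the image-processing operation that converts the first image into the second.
It was rotated 90° counter-clockwise.

The green circle sits in the bottom-left of the first image and the bottom-right of the second — consistent with a whole-image 90° counter-clockwise rotation.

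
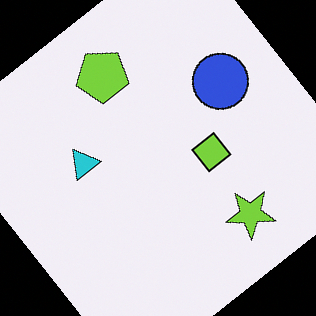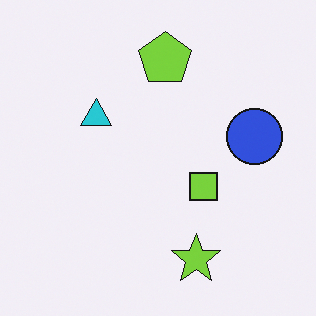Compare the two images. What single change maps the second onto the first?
The transformation is: rotated counter-clockwise by a large amount — several tens of degrees.

Every shape is tilted by the same angle and the image corners show triangular fill wedges — a whole-image rotation by a non-right angle.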